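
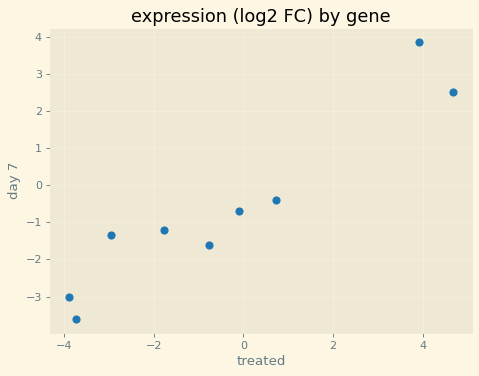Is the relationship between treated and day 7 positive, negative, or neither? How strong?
Points are positively correlated; strong (|r| ≈ 0.9).

positive, strong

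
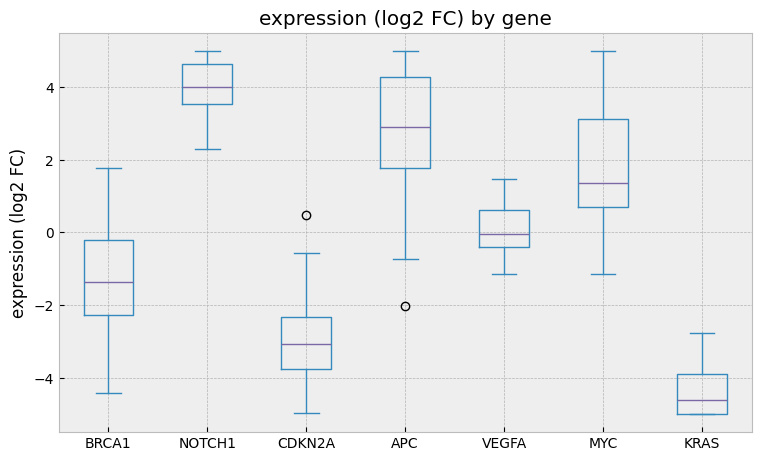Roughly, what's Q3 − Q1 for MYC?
Q3 ≈ 3, Q1 ≈ 1; IQR ≈ 2.

≈ 2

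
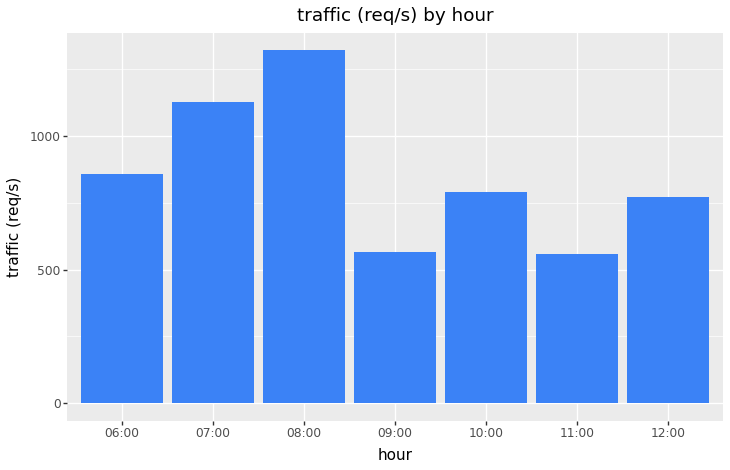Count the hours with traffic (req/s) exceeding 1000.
2

Above 1000: 07:00, 08:00.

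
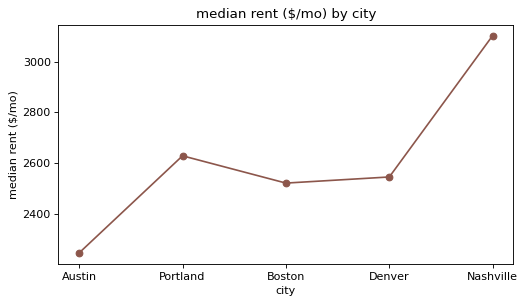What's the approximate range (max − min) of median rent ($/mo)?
Max Nashville ≈ 3100, min Austin ≈ 2200; range ≈ 900.

≈ 900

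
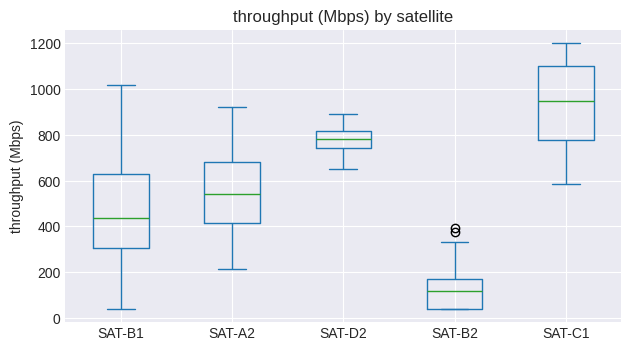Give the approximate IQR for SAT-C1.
Q3 ≈ 1100, Q1 ≈ 800; IQR ≈ 300.

≈ 300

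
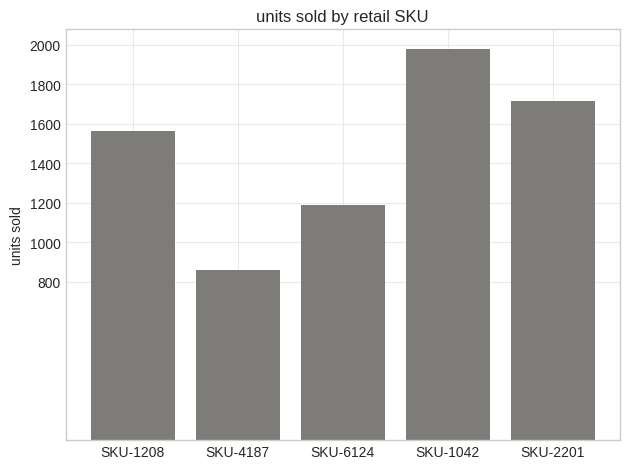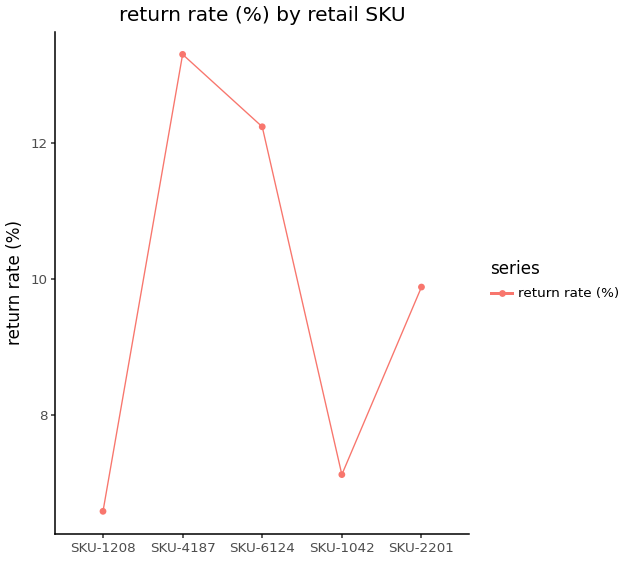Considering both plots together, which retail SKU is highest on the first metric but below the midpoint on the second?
Chart 2 median return rate (%) ≈ 10; below-median retail SKUs: SKU-1208, SKU-1042. Among those, SKU-1042 has the highest units sold (≈ 2000).

SKU-1042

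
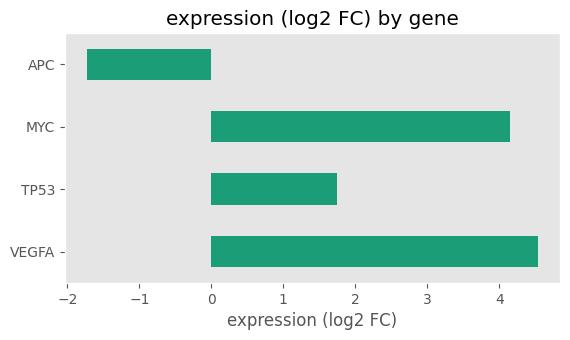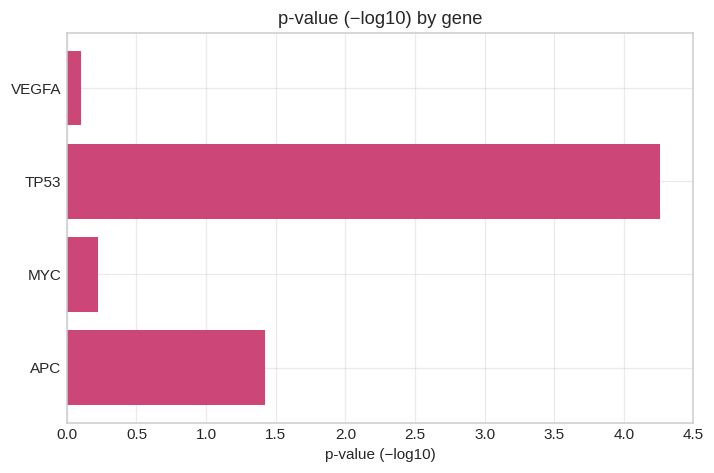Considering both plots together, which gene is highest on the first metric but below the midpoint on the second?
VEGFA

Chart 2 median p-value (−log10) ≈ 1; below-median genes: VEGFA, MYC. Among those, VEGFA has the highest expression (log2 FC) (≈ 4.5).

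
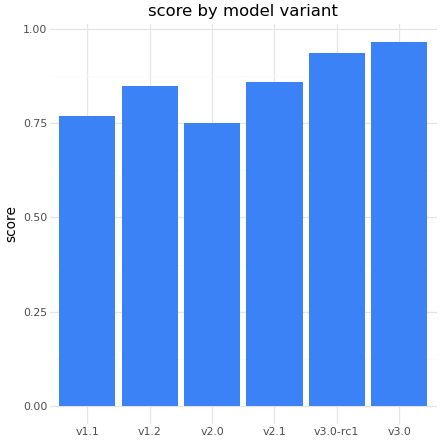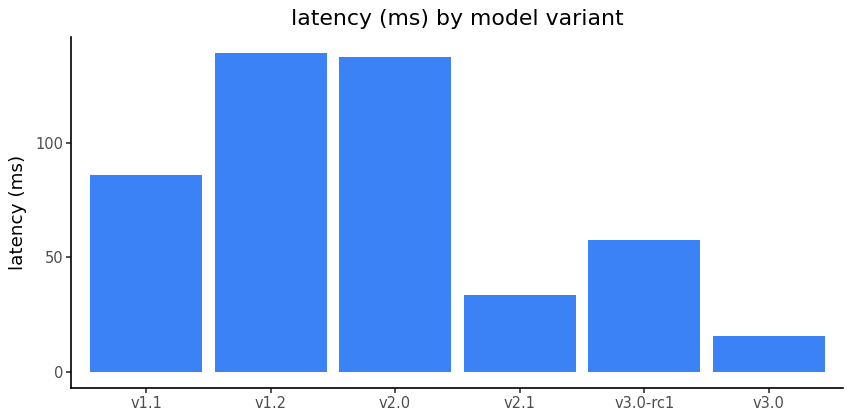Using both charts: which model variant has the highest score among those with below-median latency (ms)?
v3.0

Chart 2 median latency (ms) ≈ 80; below-median model variants: v2.1, v3.0-rc1, v3.0. Among those, v3.0 has the highest score (≈ 1).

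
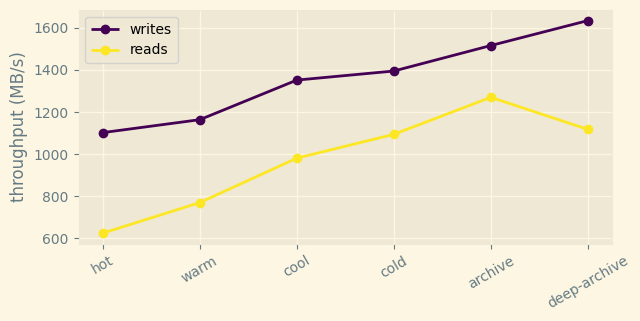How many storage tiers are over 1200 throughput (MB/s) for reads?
Above 1200: archive.

1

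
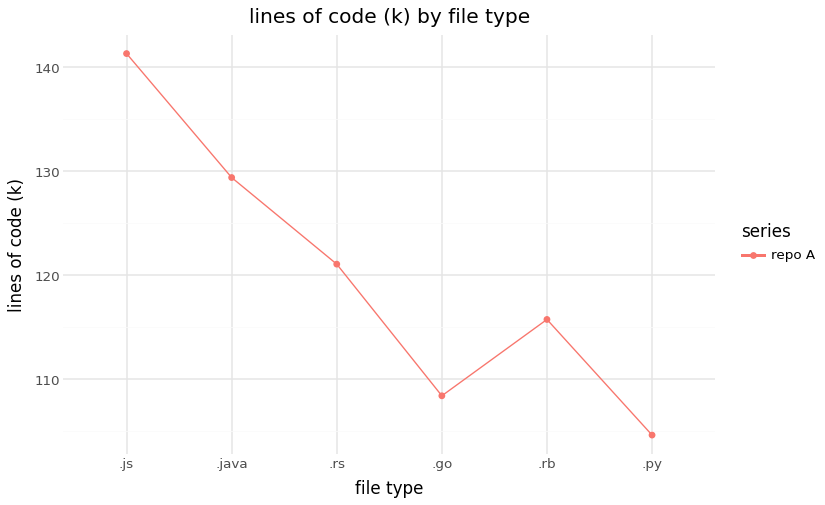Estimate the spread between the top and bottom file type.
Max .js ≈ 140, min .py ≈ 105; range ≈ 35.

≈ 35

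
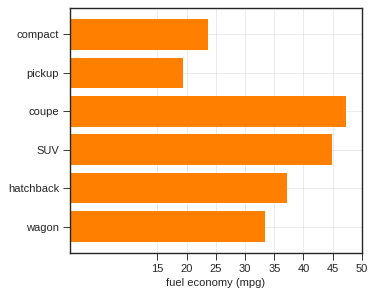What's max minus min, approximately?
Max coupe ≈ 45, min pickup ≈ 20; range ≈ 25.

≈ 25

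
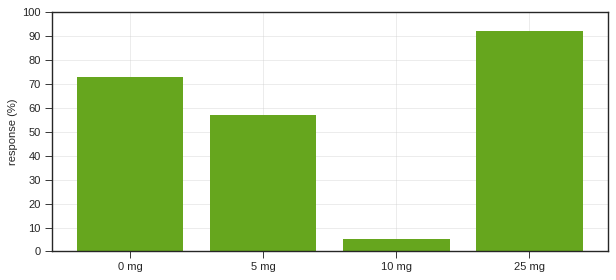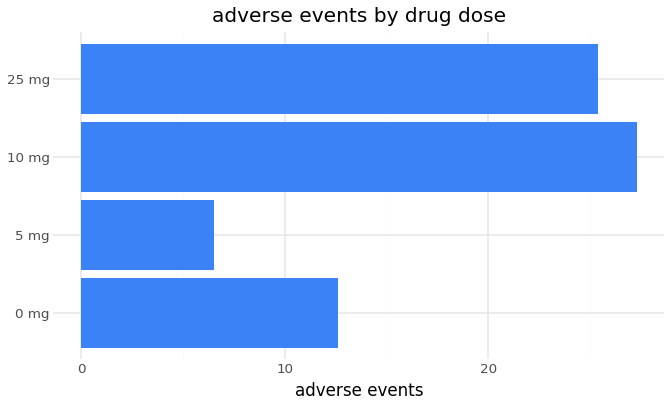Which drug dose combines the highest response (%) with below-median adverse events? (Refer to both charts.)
Chart 2 median adverse events ≈ 20; below-median drug doses: 0 mg, 5 mg. Among those, 0 mg has the highest response (%) (≈ 70).

0 mg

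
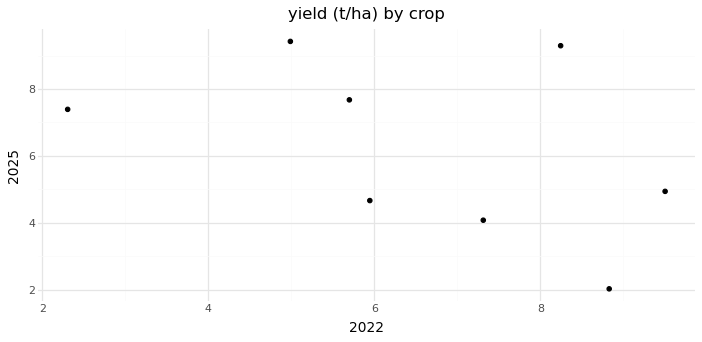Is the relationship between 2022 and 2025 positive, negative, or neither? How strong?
negative, moderate

Points are negatively correlated; moderate (|r| ≈ 0.5).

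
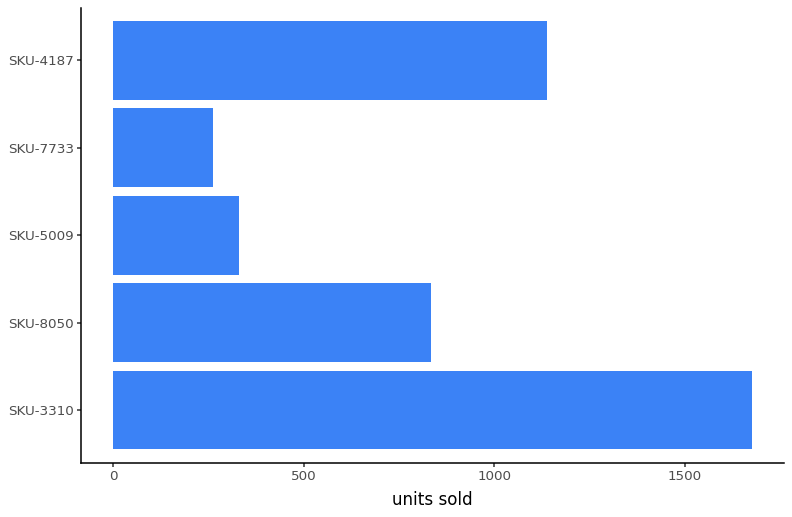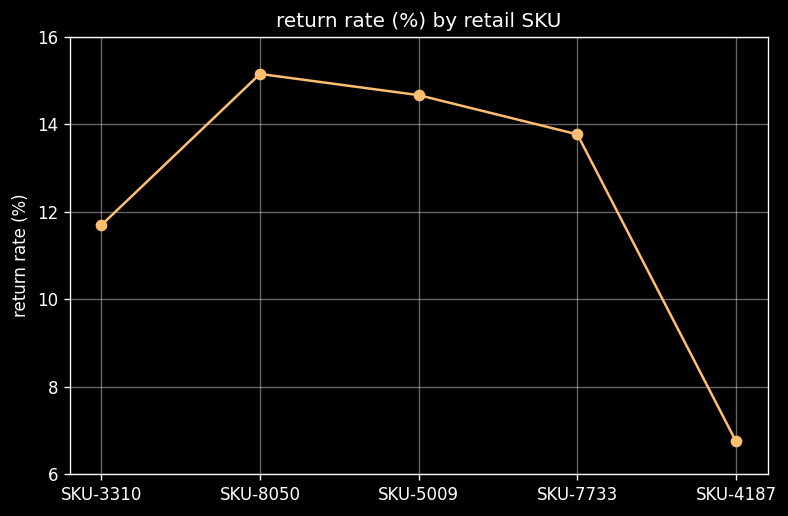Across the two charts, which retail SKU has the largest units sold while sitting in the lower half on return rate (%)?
Chart 2 median return rate (%) ≈ 14; below-median retail SKUs: SKU-3310, SKU-4187. Among those, SKU-3310 has the highest units sold (≈ 1600).

SKU-3310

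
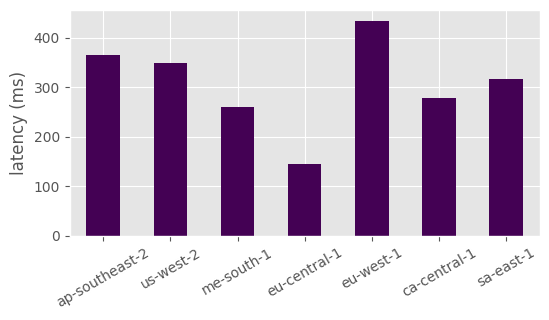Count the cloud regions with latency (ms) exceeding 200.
Above 200: ap-southeast-2, us-west-2, me-south-1, eu-west-1, ca-central-1, sa-east-1.

6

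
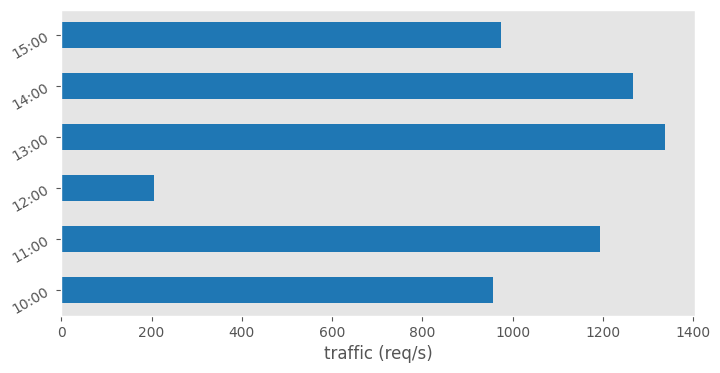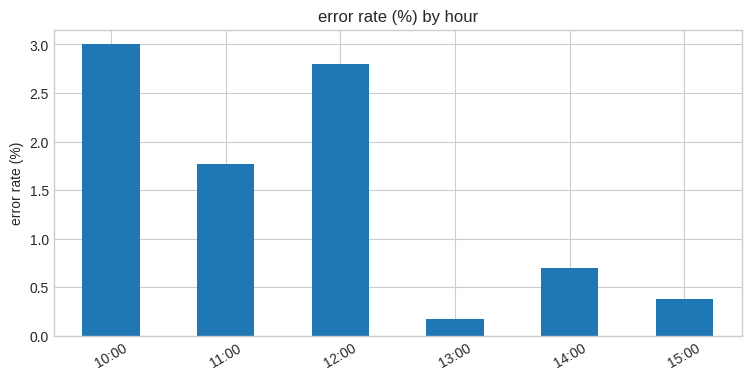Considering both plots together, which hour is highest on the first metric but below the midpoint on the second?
Chart 2 median error rate (%) ≈ 1; below-median hours: 13:00, 14:00, 15:00. Among those, 13:00 has the highest traffic (req/s) (≈ 1400).

13:00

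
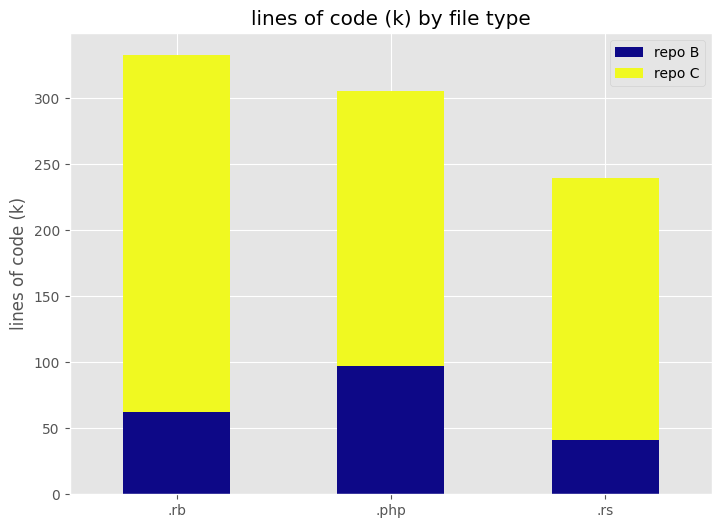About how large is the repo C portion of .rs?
≈ 200

repo C top ≈ 250, bottom ≈ 50; segment ≈ 200.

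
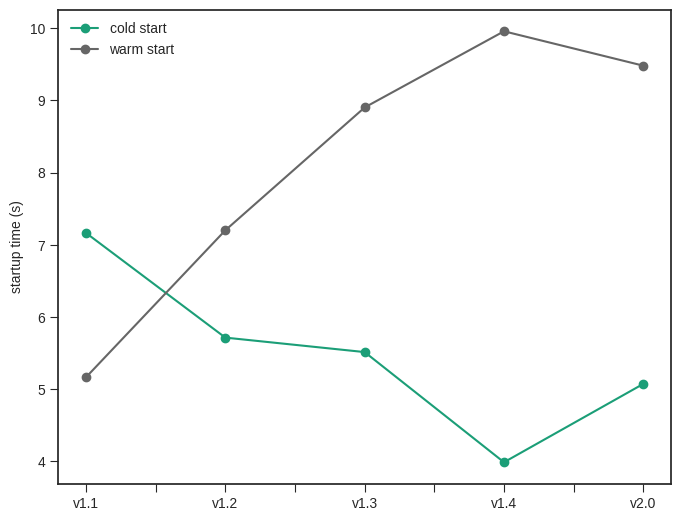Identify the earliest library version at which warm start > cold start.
v1.1: warm start ≈ 5.0 vs cold start ≈ 7.0 (not yet); v1.2: warm start ≈ 7.0 vs cold start ≈ 5.5 (first crossover).

v1.2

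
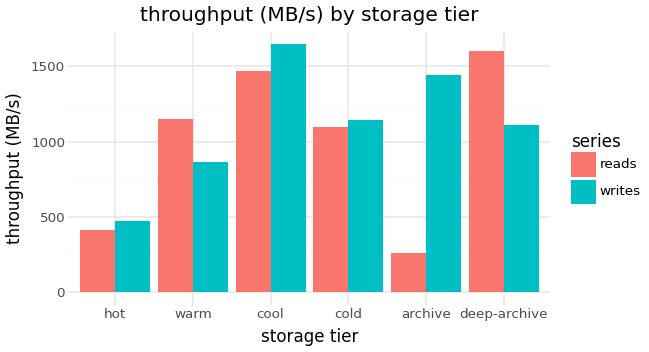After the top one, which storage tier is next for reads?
Top 3 for reads: deep-archive ≈ 1600, cool ≈ 1400, warm ≈ 1200.

cool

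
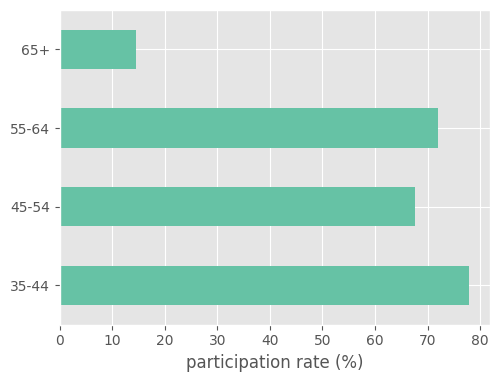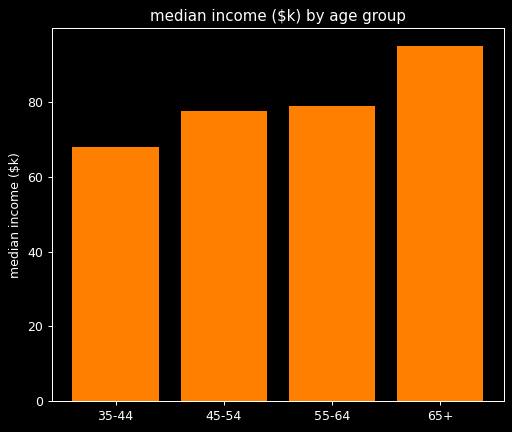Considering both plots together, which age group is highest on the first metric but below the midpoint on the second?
Chart 2 median median income ($k) ≈ 80; below-median age groups: 35-44, 45-54. Among those, 35-44 has the highest participation rate (%) (≈ 80).

35-44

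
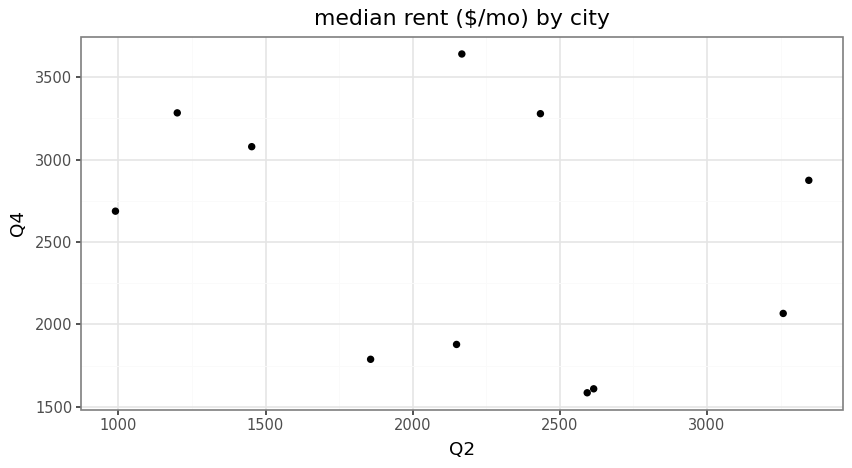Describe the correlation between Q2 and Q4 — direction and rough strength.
Points are negatively correlated; weak (|r| ≈ 0.3).

negative, weak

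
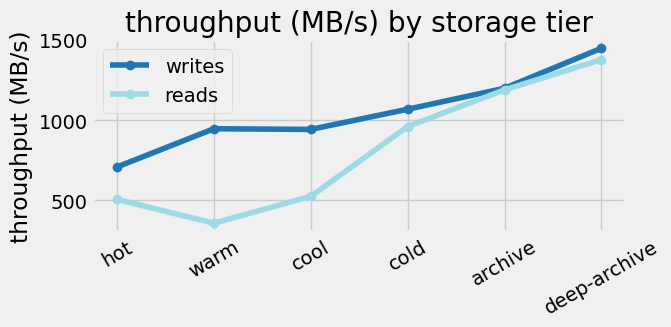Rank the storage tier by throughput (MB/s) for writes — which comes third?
Top 4 for writes: deep-archive ≈ 1400, archive ≈ 1200, cold ≈ 1100, warm ≈ 900.

cold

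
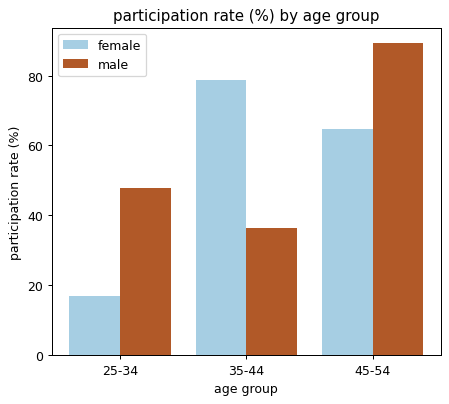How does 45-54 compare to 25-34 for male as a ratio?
≈ 1.8×

45-54 ≈ 90, 25-34 ≈ 50; 90/50 ≈ 1.8.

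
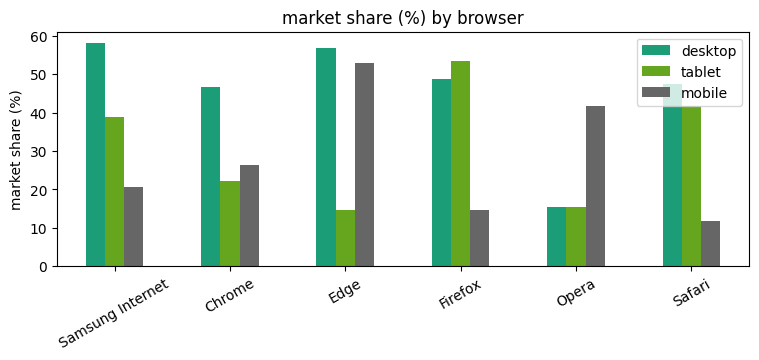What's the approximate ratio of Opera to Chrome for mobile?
Opera ≈ 40, Chrome ≈ 25; 40/25 ≈ 1.6.

≈ 1.6×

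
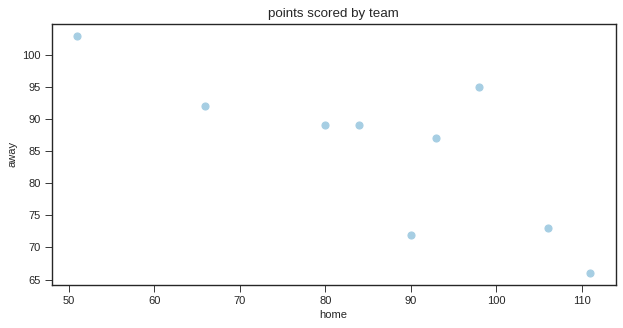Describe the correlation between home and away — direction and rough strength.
negative, strong

Points are negatively correlated; strong (|r| ≈ 0.8).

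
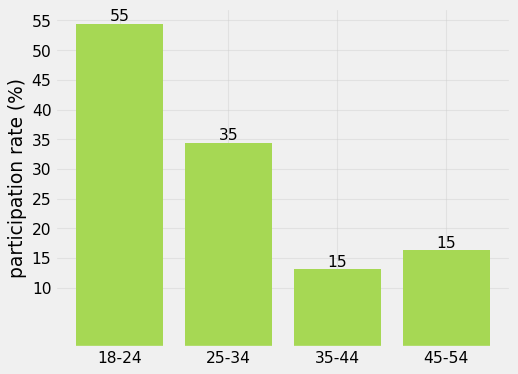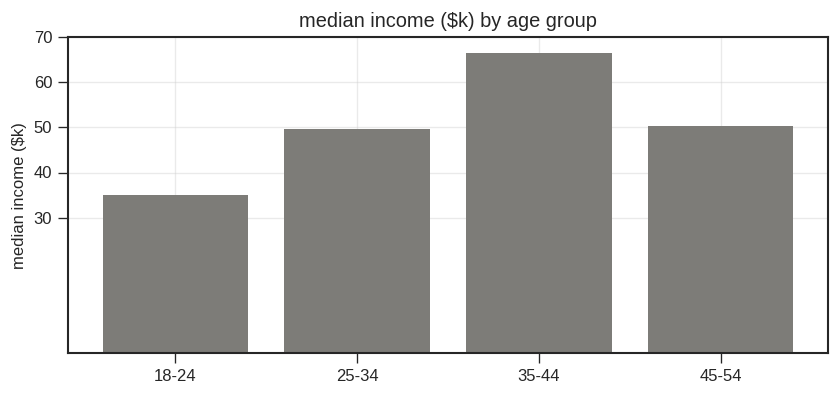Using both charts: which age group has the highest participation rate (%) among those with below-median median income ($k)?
18-24

Chart 2 median median income ($k) ≈ 50; below-median age groups: 18-24, 25-34. Among those, 18-24 has the highest participation rate (%) (≈ 55).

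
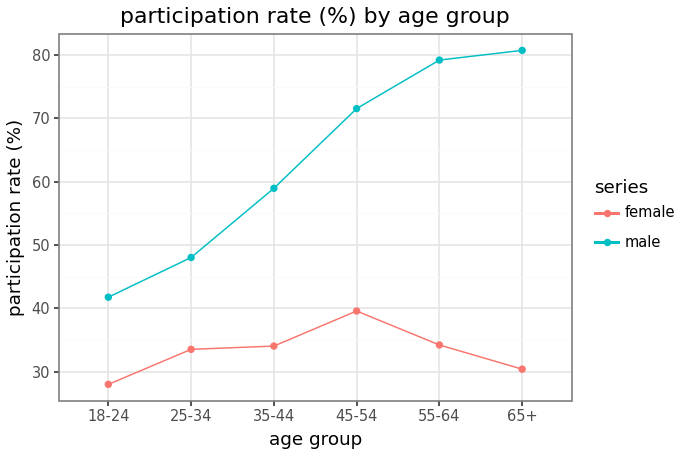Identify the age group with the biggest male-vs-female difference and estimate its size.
65+, ≈ 50 %

65+: male ≈ 80, female ≈ 30 → gap ≈ 50. Next-largest (55-64) is only ≈ 45.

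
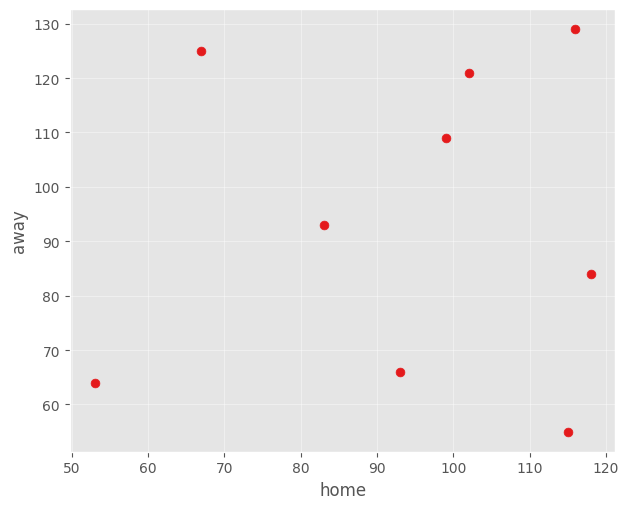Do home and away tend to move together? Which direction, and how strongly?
Points are roughly uncorrelated; weak (|r| ≈ 0.1).

no clear correlation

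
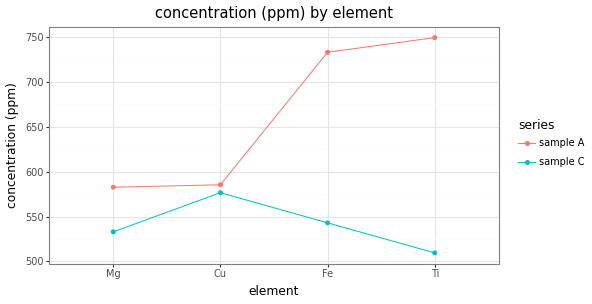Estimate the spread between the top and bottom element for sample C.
Max Cu ≈ 580, min Ti ≈ 500; range ≈ 80.

≈ 80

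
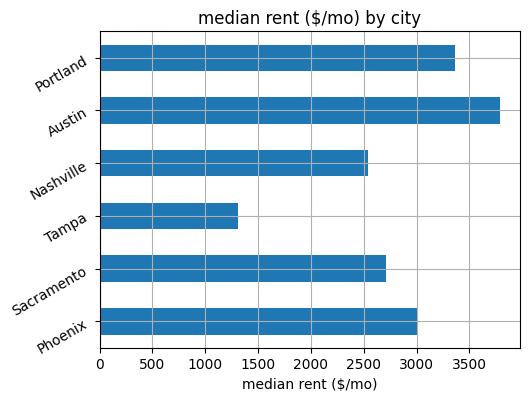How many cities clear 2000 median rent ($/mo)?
5

Above 2000: Phoenix, Sacramento, Nashville, Austin, Portland.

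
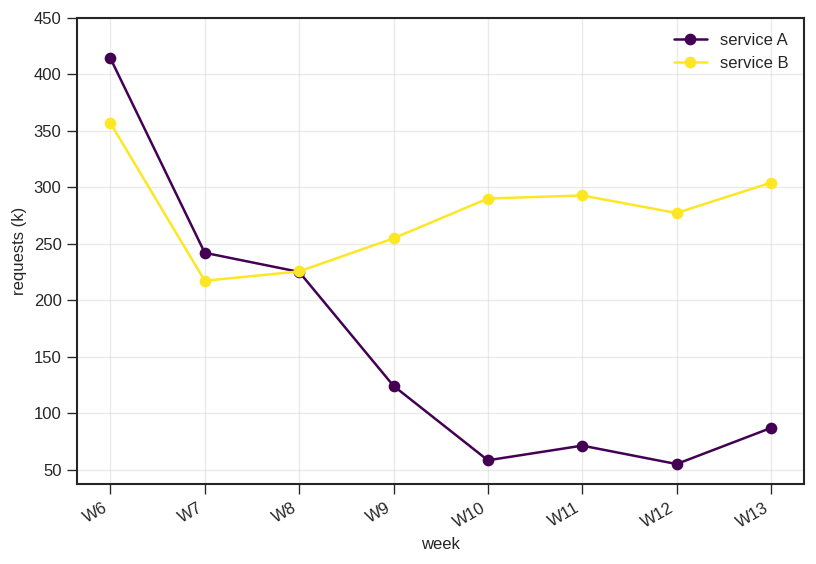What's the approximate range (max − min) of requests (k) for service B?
Max W6 ≈ 350, min W7 ≈ 200; range ≈ 150.

≈ 150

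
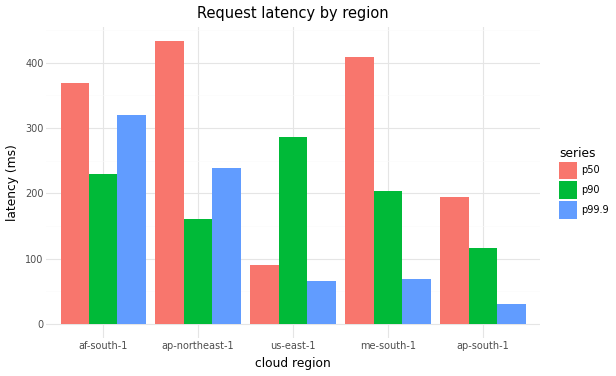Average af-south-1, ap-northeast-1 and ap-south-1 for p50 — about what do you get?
(350 + 450 + 200) / 3 ≈ 333.

≈ 333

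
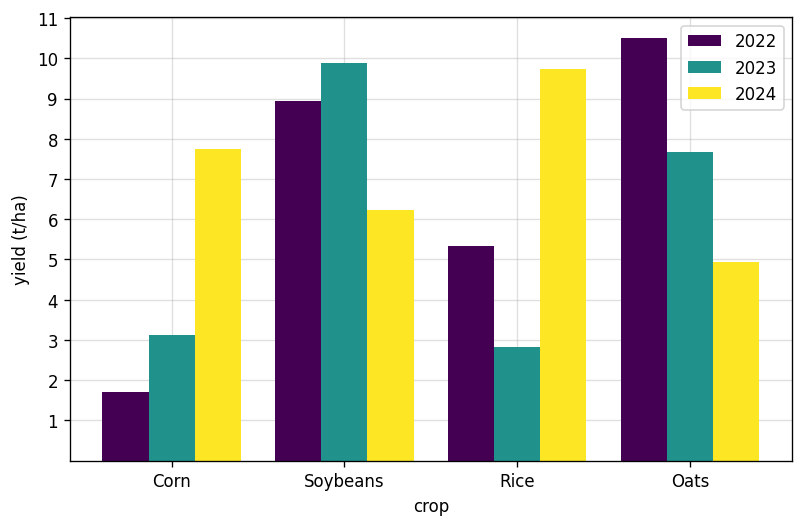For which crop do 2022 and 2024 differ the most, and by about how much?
Corn, ≈ 6 t/ha

Corn: 2022 ≈ 2, 2024 ≈ 8 → gap ≈ 6. Next-largest (Oats) is only ≈ 5.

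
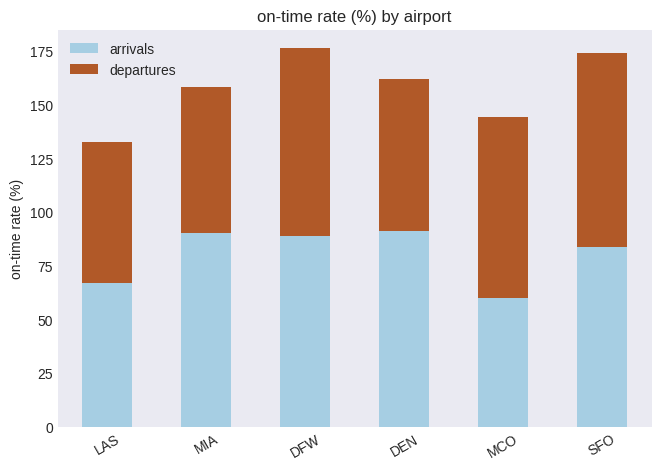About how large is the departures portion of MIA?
departures top ≈ 160, bottom ≈ 100; segment ≈ 60.

≈ 60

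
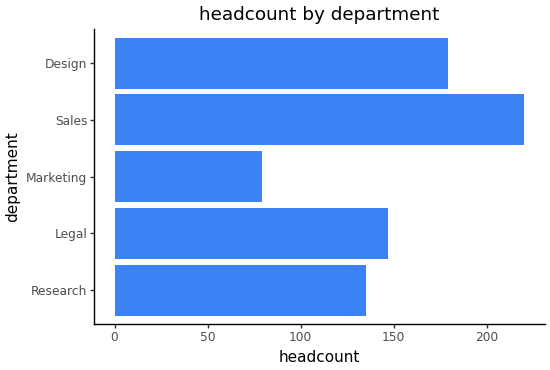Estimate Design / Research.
Design ≈ 180, Research ≈ 140; 180/140 ≈ 1.29.

≈ 1.29×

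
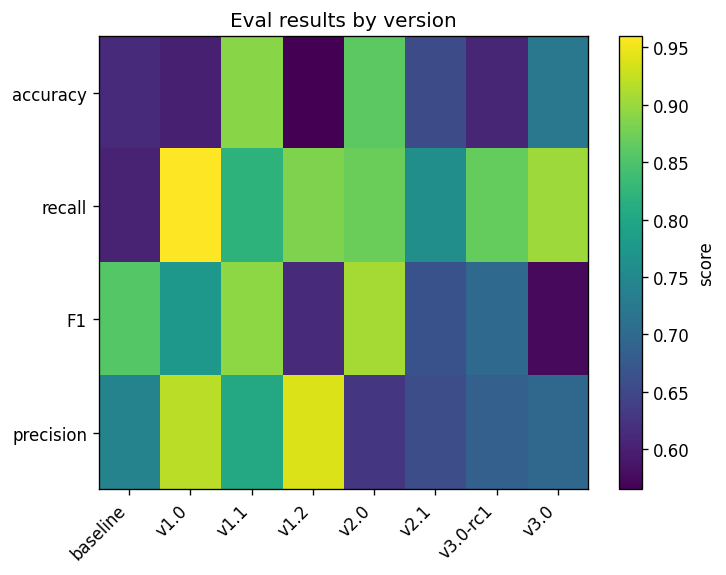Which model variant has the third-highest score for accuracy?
Top 4 for accuracy: v1.1 ≈ 0.90, v2.0 ≈ 0.85, v3.0 ≈ 0.70, v2.1 ≈ 0.65.

v3.0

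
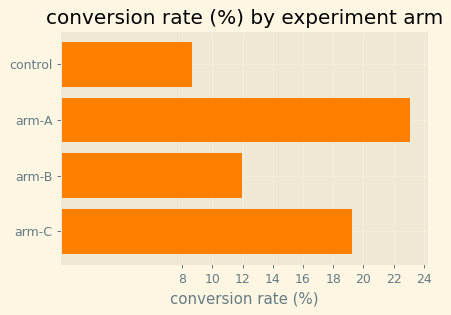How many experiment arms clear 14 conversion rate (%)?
2

Above 14: arm-A, arm-C.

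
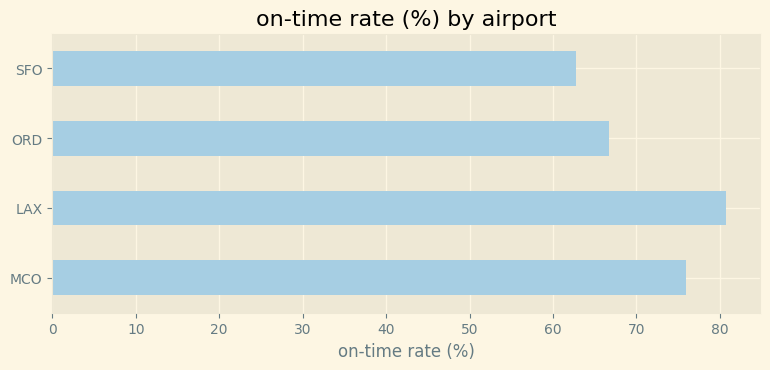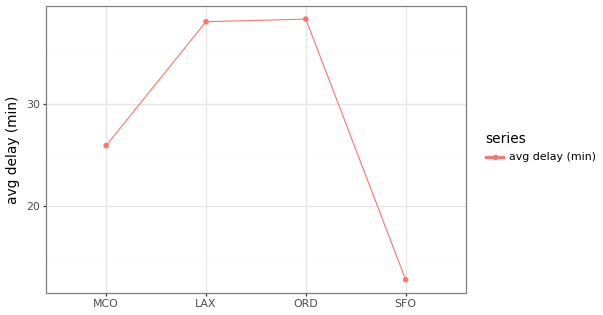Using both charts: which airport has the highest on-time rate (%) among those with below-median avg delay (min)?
MCO

Chart 2 median avg delay (min) ≈ 30; below-median airports: MCO, SFO. Among those, MCO has the highest on-time rate (%) (≈ 80).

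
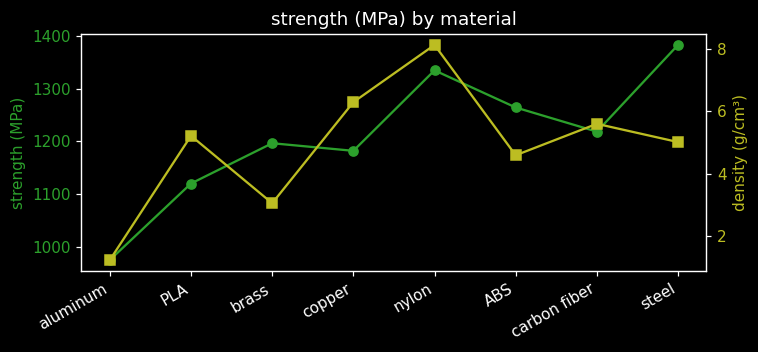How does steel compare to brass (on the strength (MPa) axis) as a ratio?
≈ 1.17×

steel ≈ 1400, brass ≈ 1200; 1400/1200 ≈ 1.17.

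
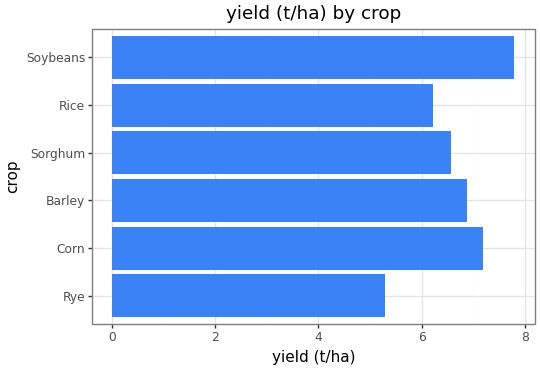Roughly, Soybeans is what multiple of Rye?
Soybeans ≈ 8, Rye ≈ 5; 8/5 ≈ 1.6.

≈ 1.6×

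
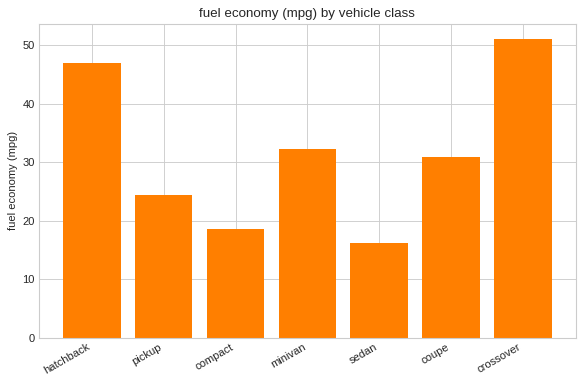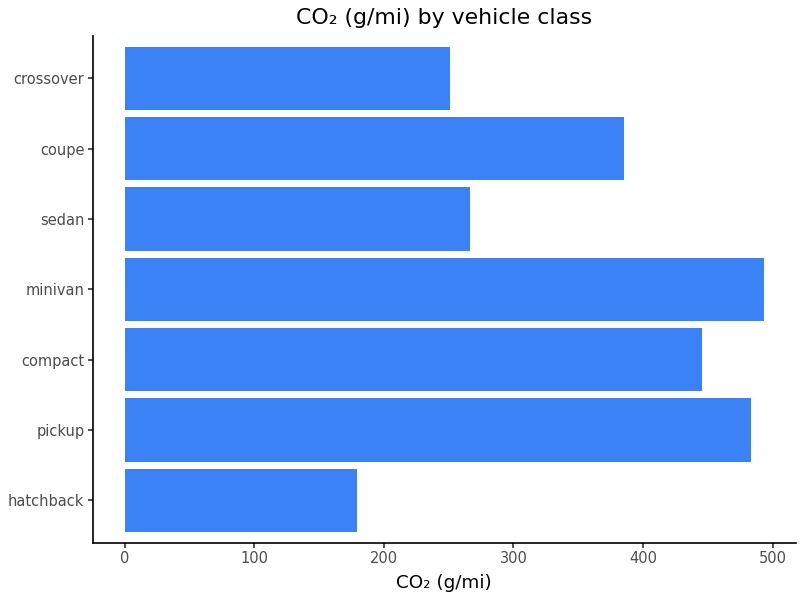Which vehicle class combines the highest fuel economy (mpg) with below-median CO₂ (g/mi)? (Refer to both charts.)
crossover

Chart 2 median CO₂ (g/mi) ≈ 400; below-median vehicle classes: hatchback, sedan, crossover. Among those, crossover has the highest fuel economy (mpg) (≈ 50).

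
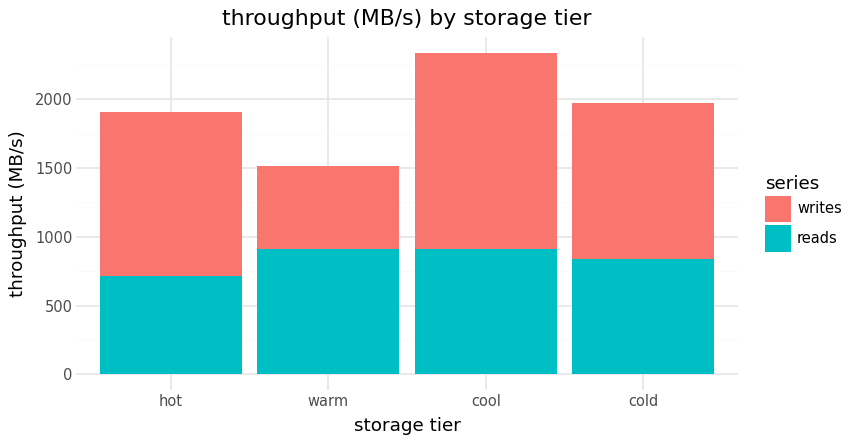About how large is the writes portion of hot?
writes top ≈ 2000, bottom ≈ 800; segment ≈ 1200.

≈ 1200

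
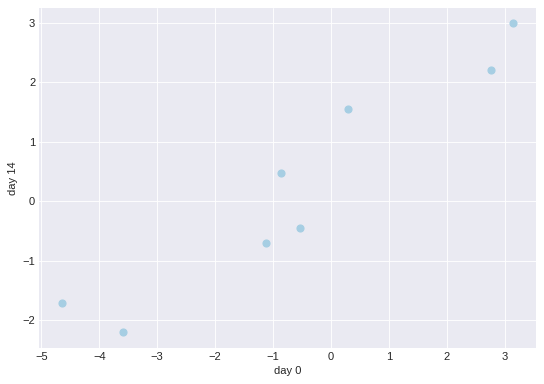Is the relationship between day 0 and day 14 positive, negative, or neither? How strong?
positive, strong

Points are positively correlated; strong (|r| ≈ 0.9).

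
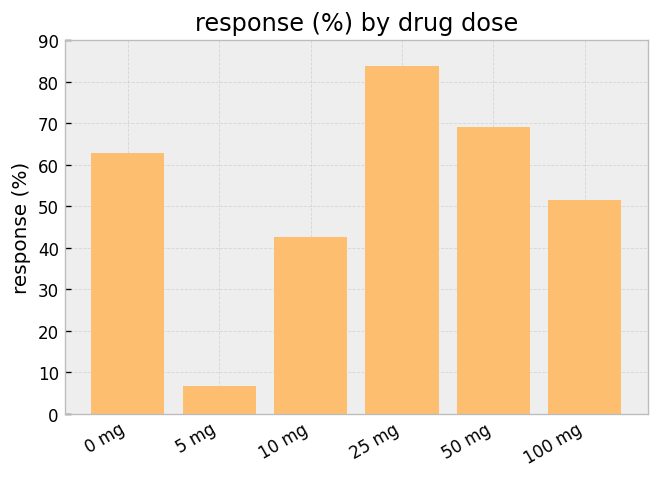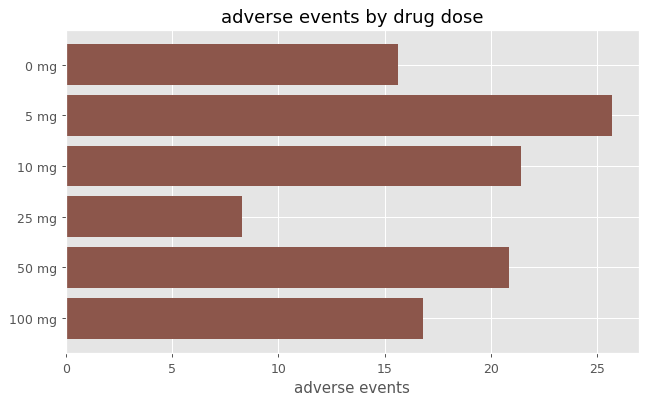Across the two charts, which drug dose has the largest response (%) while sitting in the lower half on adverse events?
Chart 2 median adverse events ≈ 20; below-median drug doses: 0 mg, 25 mg, 100 mg. Among those, 25 mg has the highest response (%) (≈ 80).

25 mg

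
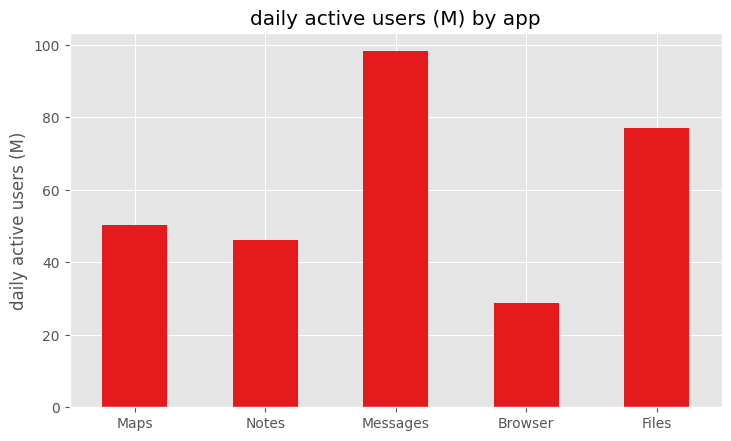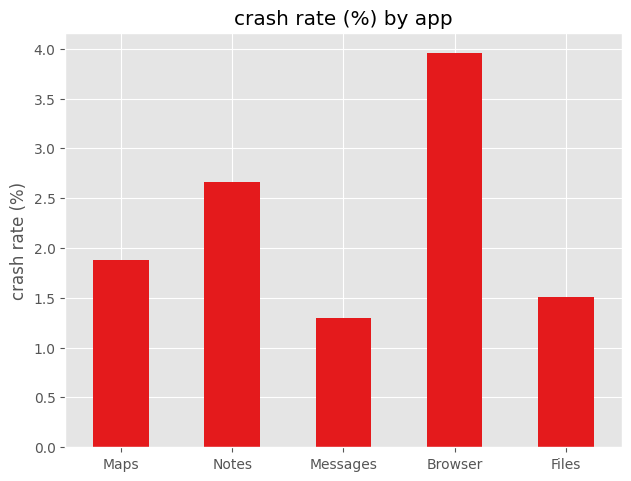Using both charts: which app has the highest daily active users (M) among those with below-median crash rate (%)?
Chart 2 median crash rate (%) ≈ 2; below-median apps: Messages, Files. Among those, Messages has the highest daily active users (M) (≈ 100).

Messages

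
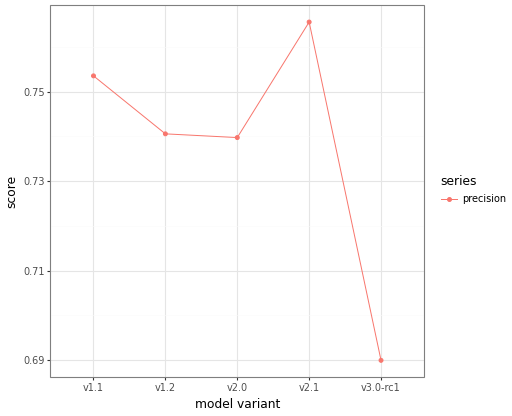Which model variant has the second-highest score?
Top 3: v2.1 ≈ 0.77, v1.1 ≈ 0.75, v1.2 ≈ 0.74.

v1.1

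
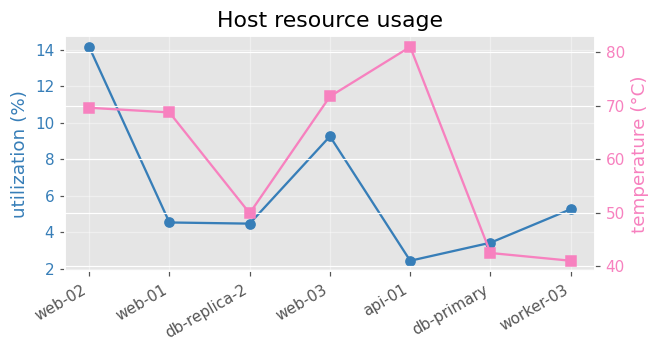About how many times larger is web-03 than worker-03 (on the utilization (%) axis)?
web-03 ≈ 9, worker-03 ≈ 5; 9/5 ≈ 1.8.

≈ 1.8×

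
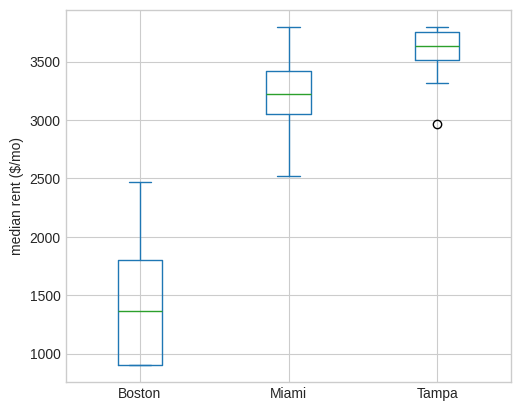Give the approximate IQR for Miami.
Q3 ≈ 3400, Q1 ≈ 3000; IQR ≈ 400.

≈ 400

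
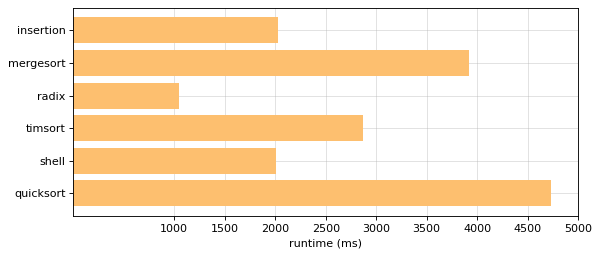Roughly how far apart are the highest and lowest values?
≈ 3500

Max quicksort ≈ 4500, min radix ≈ 1000; range ≈ 3500.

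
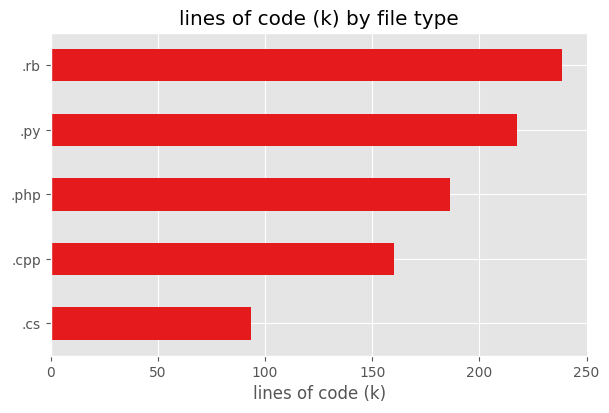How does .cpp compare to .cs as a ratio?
≈ 1.6×

.cpp ≈ 160, .cs ≈ 100; 160/100 ≈ 1.6.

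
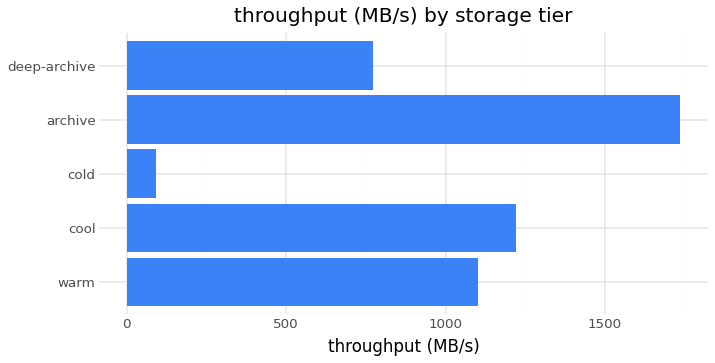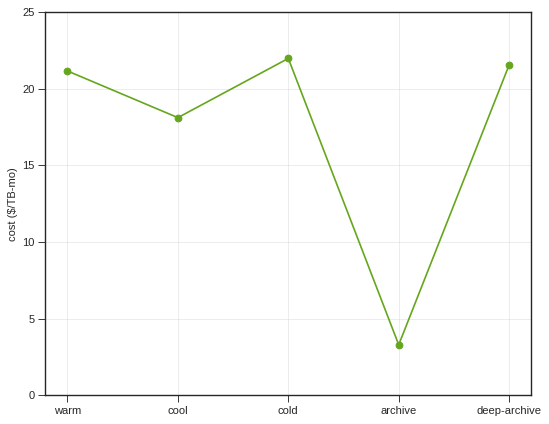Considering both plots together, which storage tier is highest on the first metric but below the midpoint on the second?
archive

Chart 2 median cost ($/TB-mo) ≈ 20; below-median storage tiers: cool, archive. Among those, archive has the highest throughput (MB/s) (≈ 1800).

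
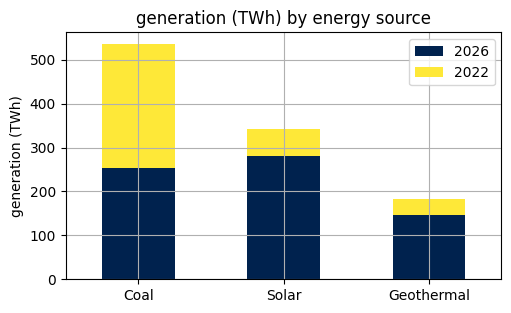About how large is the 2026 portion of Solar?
≈ 300

2026 top ≈ 300, bottom ≈ 0; segment ≈ 300.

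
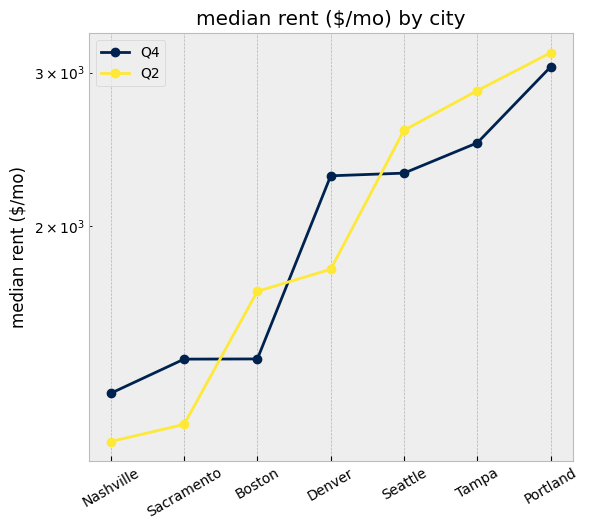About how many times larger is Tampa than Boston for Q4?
≈ 1.71×

Tampa ≈ 2400, Boston ≈ 1400; 2400/1400 ≈ 1.71.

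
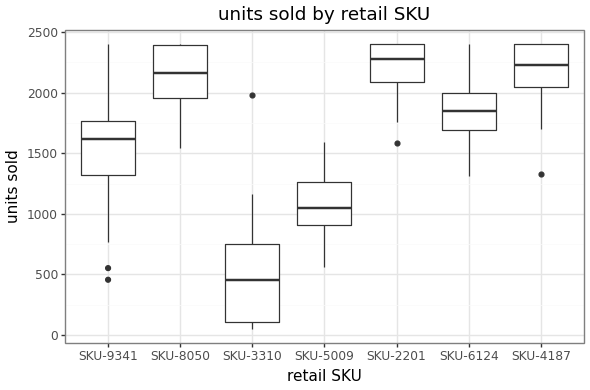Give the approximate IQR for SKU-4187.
Q3 ≈ 2400, Q1 ≈ 2000; IQR ≈ 400.

≈ 400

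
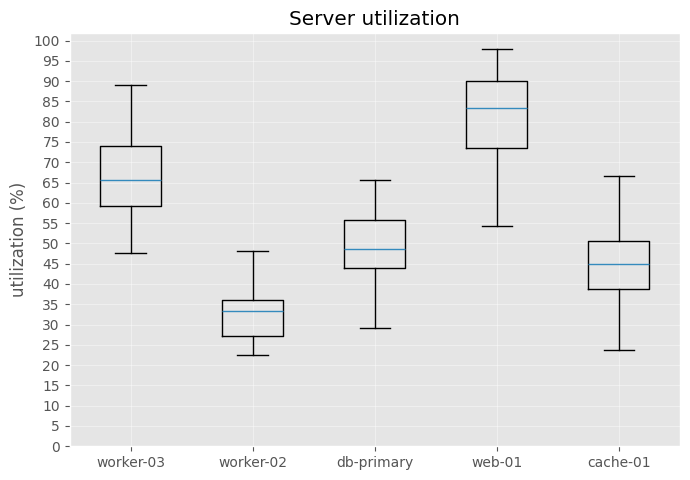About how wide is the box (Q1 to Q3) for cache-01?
≈ 10

Q3 ≈ 50, Q1 ≈ 40; IQR ≈ 10.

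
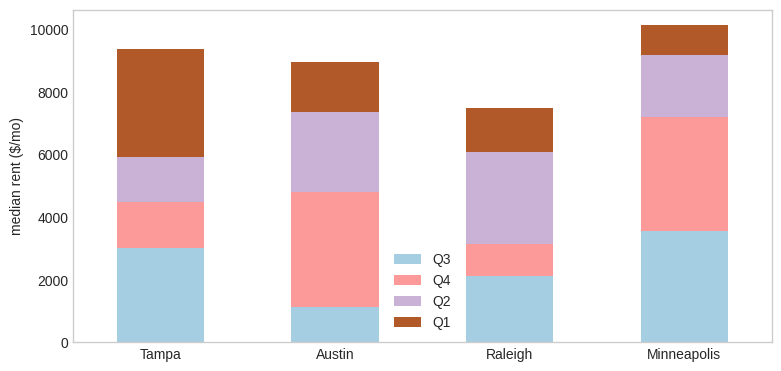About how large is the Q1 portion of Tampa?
Q1 top ≈ 9000, bottom ≈ 6000; segment ≈ 3000.

≈ 3000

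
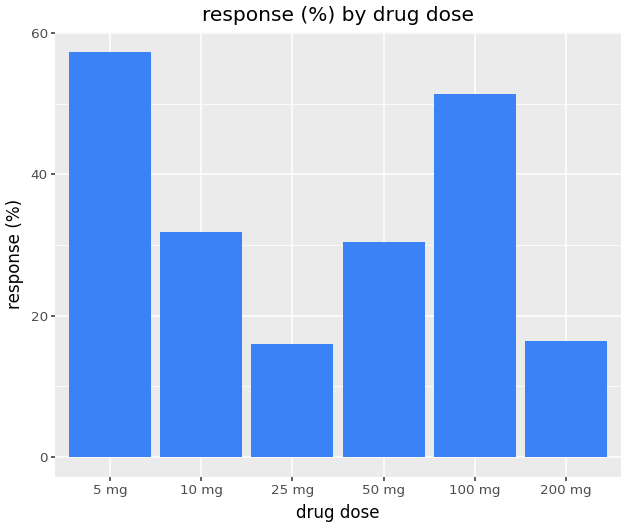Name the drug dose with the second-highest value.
Top 3: 5 mg ≈ 55, 100 mg ≈ 50, 10 mg ≈ 30.

100 mg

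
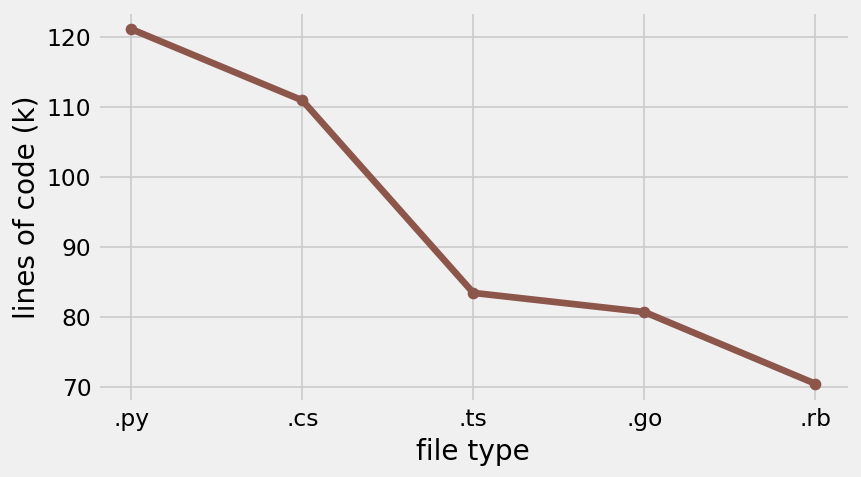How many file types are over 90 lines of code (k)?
2

Above 90: .py, .cs.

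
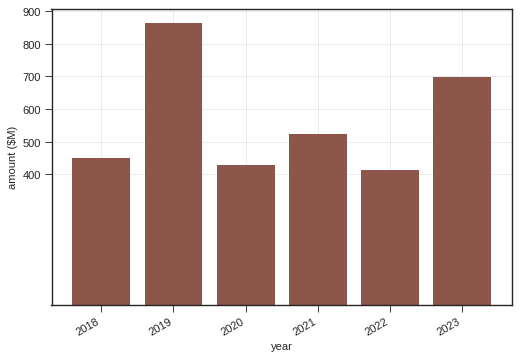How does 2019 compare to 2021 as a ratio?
≈ 1.8×

2019 ≈ 900, 2021 ≈ 500; 900/500 ≈ 1.8.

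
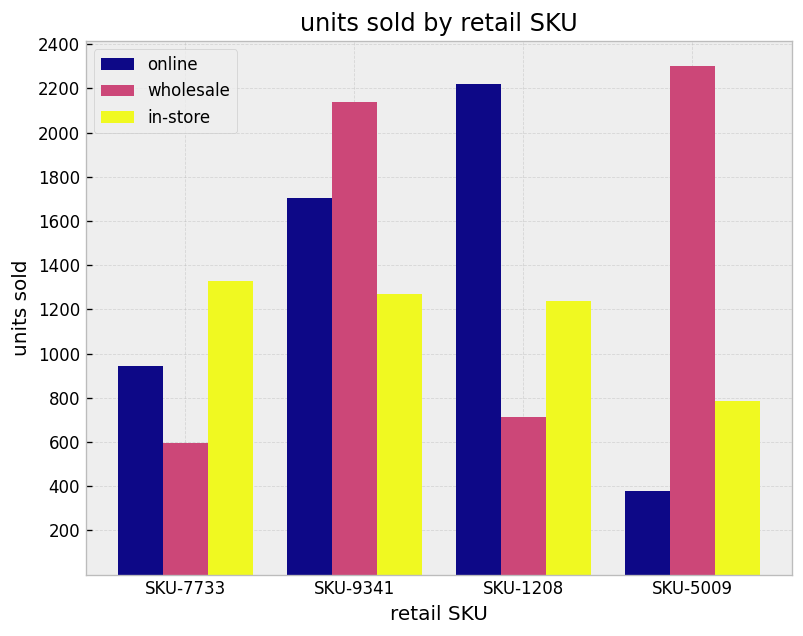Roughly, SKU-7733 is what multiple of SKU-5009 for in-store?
≈ 1.75×

SKU-7733 ≈ 1400, SKU-5009 ≈ 800; 1400/800 ≈ 1.75.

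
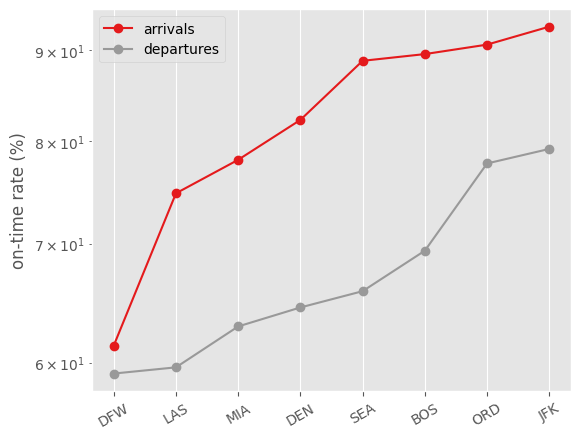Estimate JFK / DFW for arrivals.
≈ 1.58×

JFK ≈ 95, DFW ≈ 60; 95/60 ≈ 1.58.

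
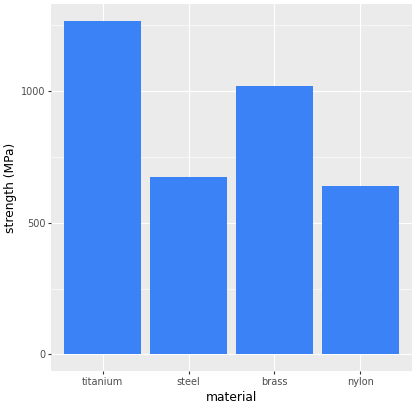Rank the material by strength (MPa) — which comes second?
brass

Top 3: titanium ≈ 1200, brass ≈ 1000, steel ≈ 600.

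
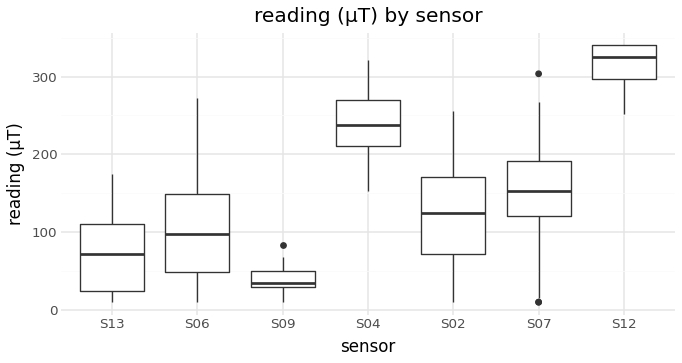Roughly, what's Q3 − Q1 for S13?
≈ 75

Q3 ≈ 100, Q1 ≈ 25; IQR ≈ 75.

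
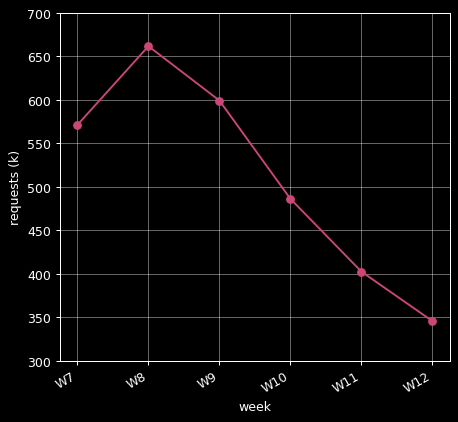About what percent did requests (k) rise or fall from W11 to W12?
W11 ≈ 400, W12 ≈ 350; (350 − 400) / 400 ≈ -12.5%.

≈ -12.5%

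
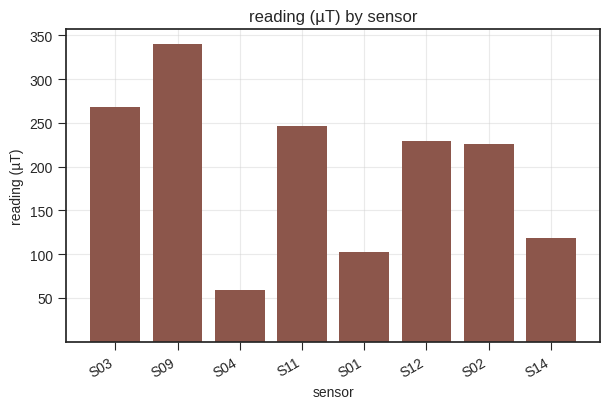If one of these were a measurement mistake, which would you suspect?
S04

S04 ≈ 50; the rest sit between ≈ 100 and ≈ 350.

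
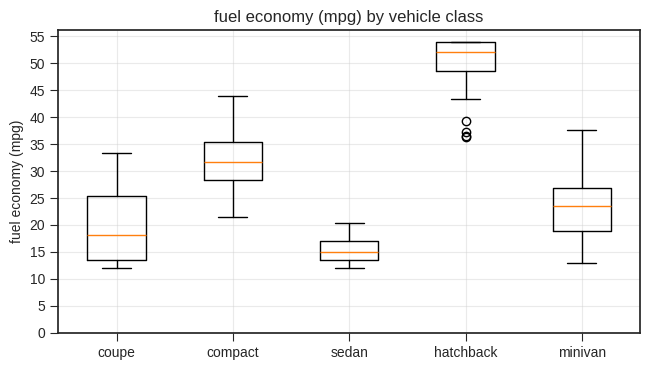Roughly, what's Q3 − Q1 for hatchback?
≈ 5

Q3 ≈ 55, Q1 ≈ 50; IQR ≈ 5.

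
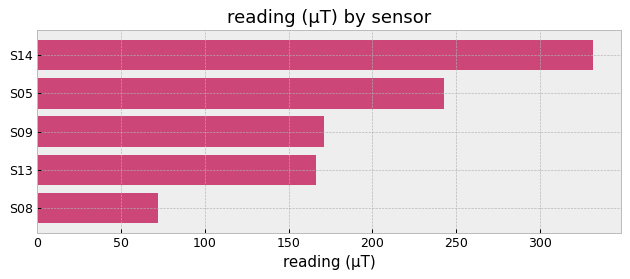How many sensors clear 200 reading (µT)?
Above 200: S14, S05.

2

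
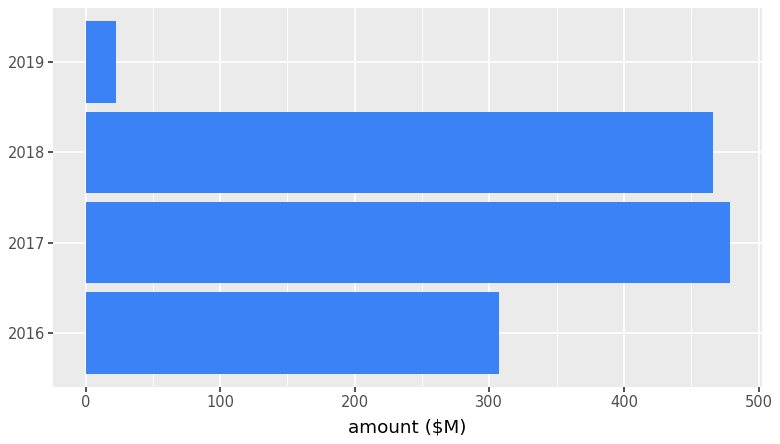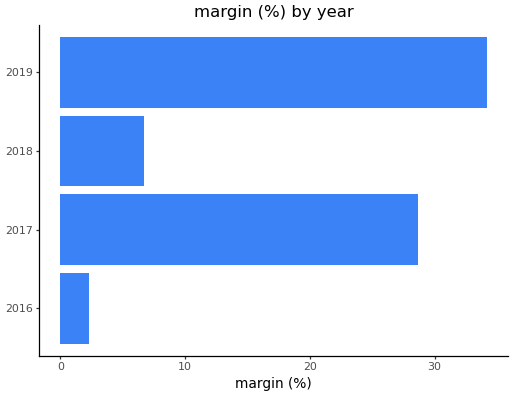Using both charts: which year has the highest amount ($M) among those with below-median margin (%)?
Chart 2 median margin (%) ≈ 20; below-median years: 2016, 2018. Among those, 2018 has the highest amount ($M) (≈ 450).

2018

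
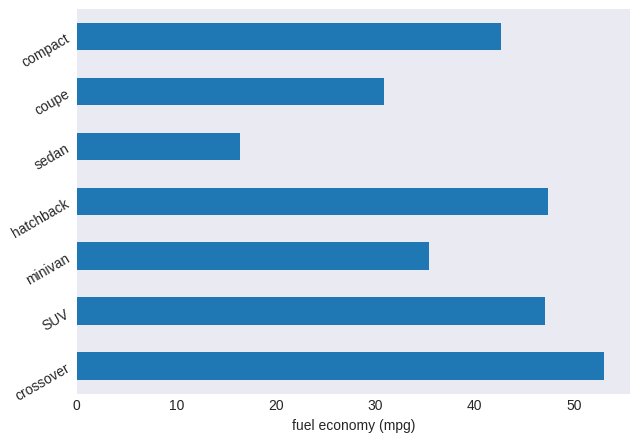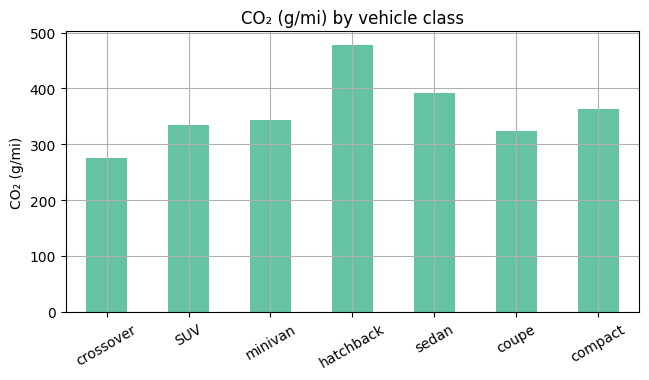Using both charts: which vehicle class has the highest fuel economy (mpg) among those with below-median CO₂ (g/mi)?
Chart 2 median CO₂ (g/mi) ≈ 350; below-median vehicle classes: crossover, SUV, coupe. Among those, crossover has the highest fuel economy (mpg) (≈ 55).

crossover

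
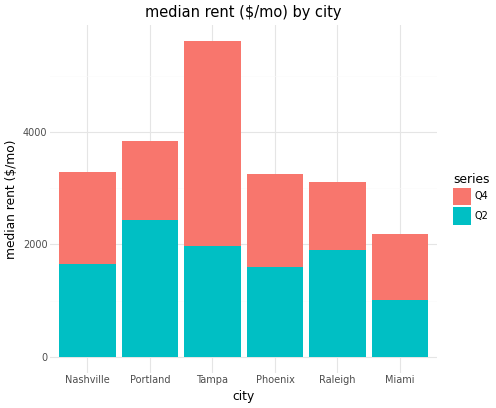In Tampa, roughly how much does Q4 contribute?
≈ 3500

Q4 top ≈ 5500, bottom ≈ 2000; segment ≈ 3500.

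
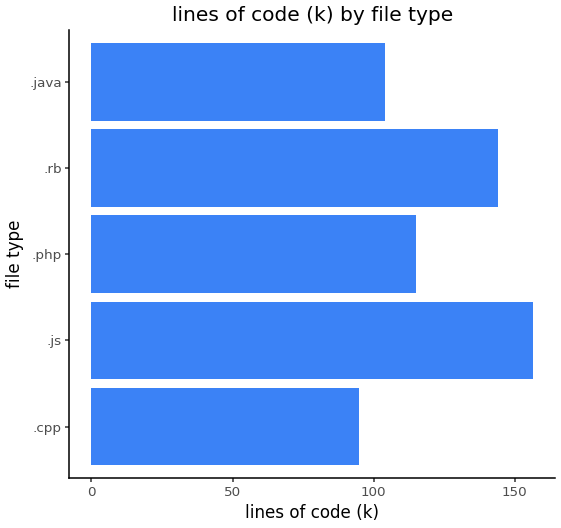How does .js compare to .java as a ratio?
≈ 1.6×

.js ≈ 160, .java ≈ 100; 160/100 ≈ 1.6.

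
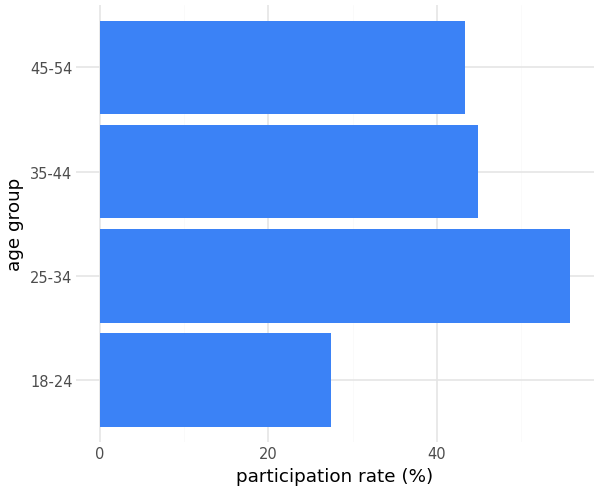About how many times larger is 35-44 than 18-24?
35-44 ≈ 45, 18-24 ≈ 25; 45/25 ≈ 1.8.

≈ 1.8×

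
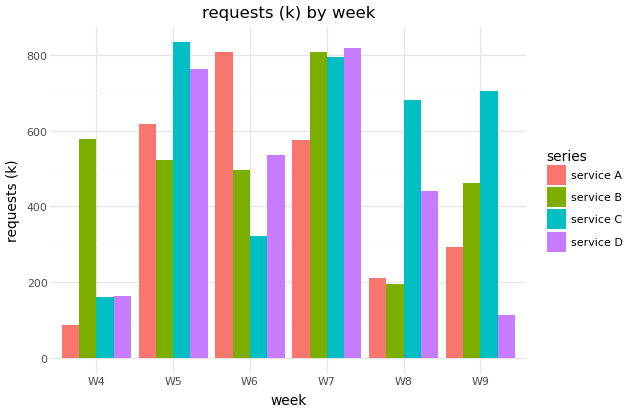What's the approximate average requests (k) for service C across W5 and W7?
(800 + 800) / 2 ≈ 800.

≈ 800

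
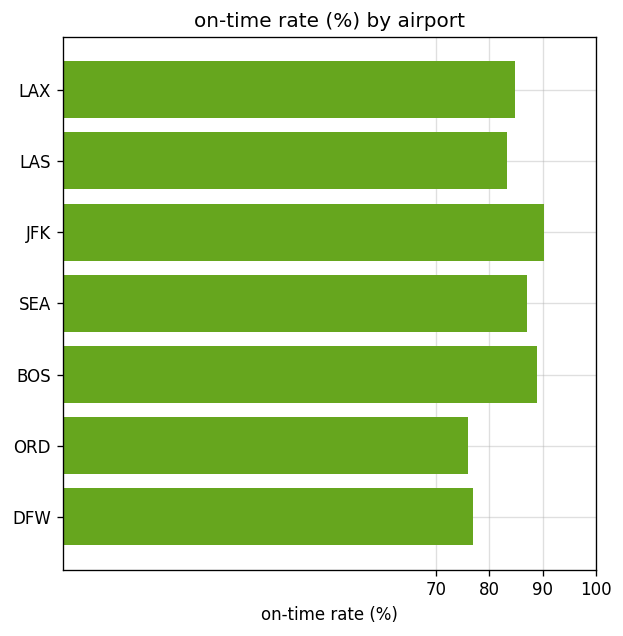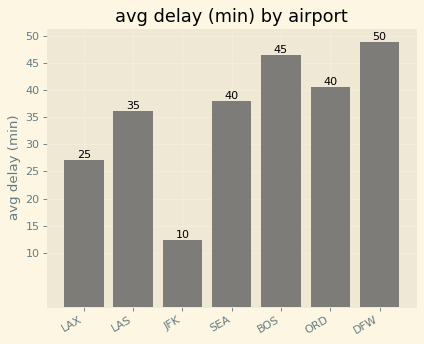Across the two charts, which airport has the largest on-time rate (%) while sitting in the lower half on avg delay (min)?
JFK

Chart 2 median avg delay (min) ≈ 40; below-median airports: LAX, LAS, JFK. Among those, JFK has the highest on-time rate (%) (≈ 90).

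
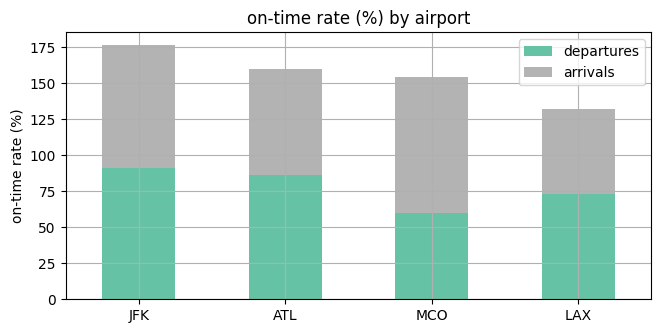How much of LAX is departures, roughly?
departures top ≈ 80, bottom ≈ 0; segment ≈ 80.

≈ 80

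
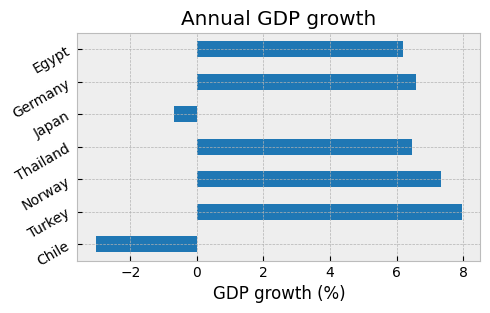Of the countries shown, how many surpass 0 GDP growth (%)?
Above 0: Turkey, Norway, Thailand, Germany, Egypt.

5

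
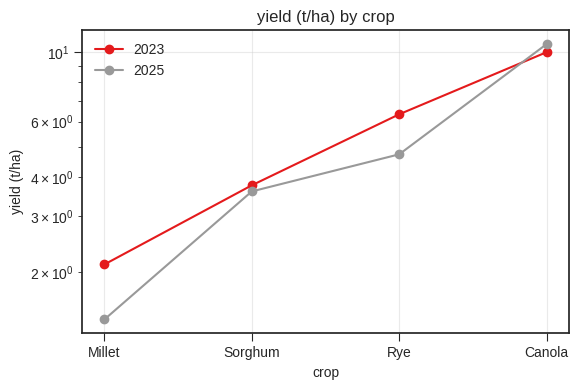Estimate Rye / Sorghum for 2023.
≈ 1.5×

Rye ≈ 6, Sorghum ≈ 4; 6/4 ≈ 1.5.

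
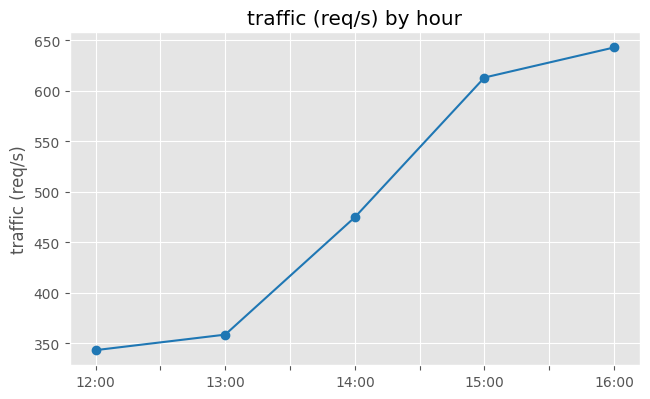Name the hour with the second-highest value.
Top 3: 16:00 ≈ 650, 15:00 ≈ 625, 14:00 ≈ 475.

15:00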